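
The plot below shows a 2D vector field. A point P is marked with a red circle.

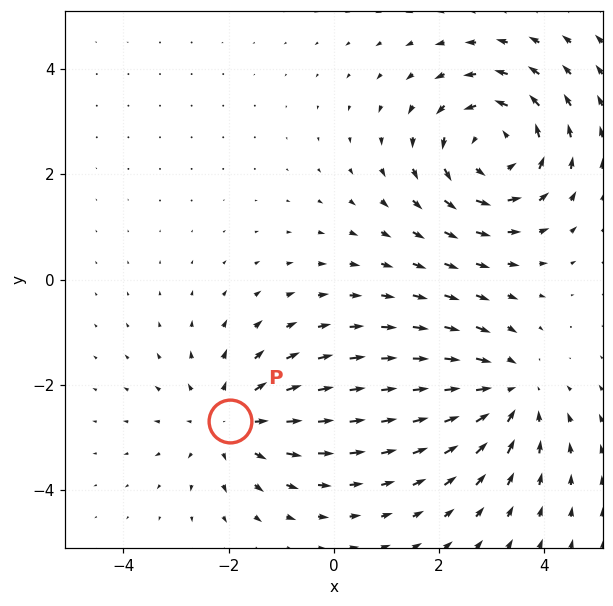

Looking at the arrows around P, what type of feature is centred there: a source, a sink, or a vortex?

At P (-2.0, -2.7) the arrows spread outward. Divergence about +3, curl ≈0 — positive divergence with near-zero curl is a source.

source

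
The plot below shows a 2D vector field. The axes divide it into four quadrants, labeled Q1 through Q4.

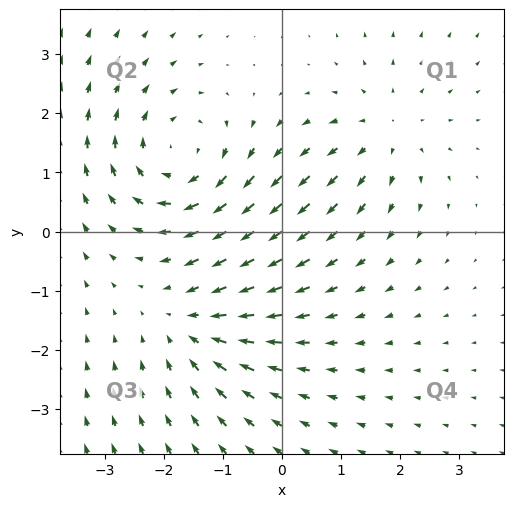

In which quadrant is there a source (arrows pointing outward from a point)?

Q1

The source sits at approximately (1.8, 1.7), which lies in quadrant Q1. The divergence there is about +3, positive as expected for a source.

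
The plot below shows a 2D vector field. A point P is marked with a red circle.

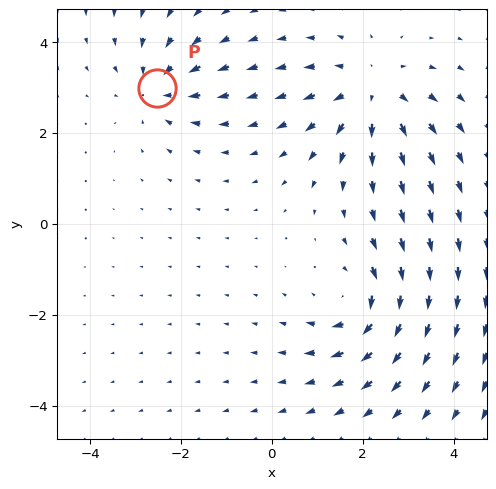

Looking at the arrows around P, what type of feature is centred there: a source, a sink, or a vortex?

sink

At P (-2.5, 3.0) the arrows converge inward. Divergence about -4, curl ≈0 — negative divergence with near-zero curl is a sink.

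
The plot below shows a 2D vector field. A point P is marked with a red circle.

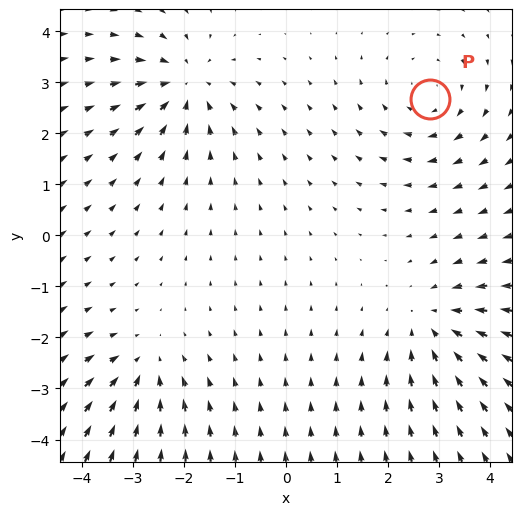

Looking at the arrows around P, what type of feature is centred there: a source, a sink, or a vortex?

At P (2.8, 2.7) the arrows circulate clockwise. Divergence ≈0, curl about -3 — near-zero divergence with nonzero curl is a vortex.

vortex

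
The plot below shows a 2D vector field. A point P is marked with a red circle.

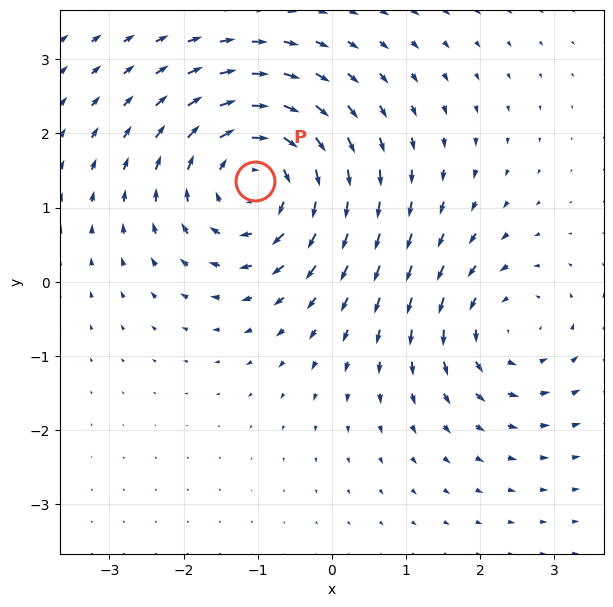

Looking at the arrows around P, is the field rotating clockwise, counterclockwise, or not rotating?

clockwise

Near P at (-1.0, 1.4) the arrows circulate clockwise. The curl (z-component) there is about -5; negative curl means clockwise rotation.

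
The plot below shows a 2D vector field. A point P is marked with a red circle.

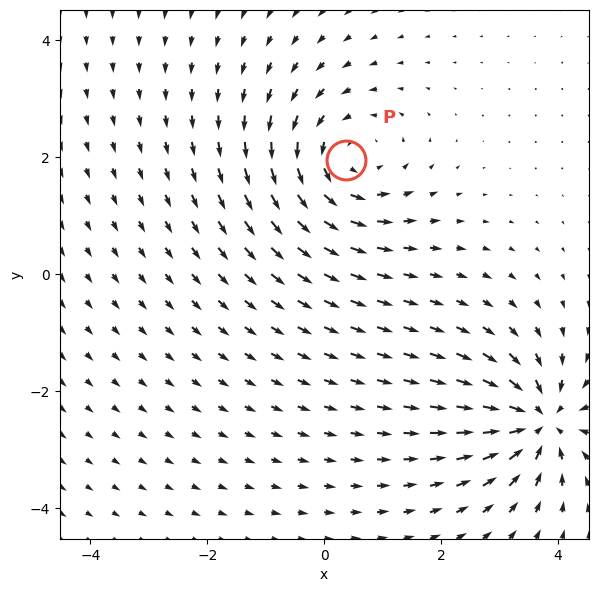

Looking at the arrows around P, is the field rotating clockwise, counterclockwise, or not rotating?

Near P at (0.4, 2.0) the arrows circulate counterclockwise. The curl (z-component) there is about +3; positive curl means counterclockwise rotation.

counterclockwise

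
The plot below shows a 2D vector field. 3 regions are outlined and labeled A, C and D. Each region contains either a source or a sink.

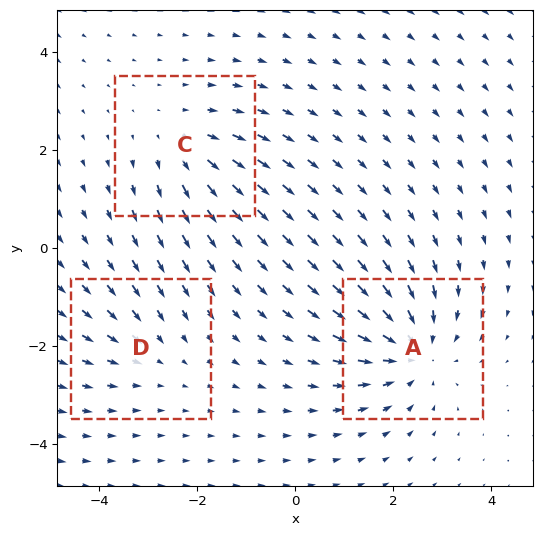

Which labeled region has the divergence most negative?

A

Divergence at each region's feature centre — A: about -4, C: about +3, D: about -2. Region A is most negative.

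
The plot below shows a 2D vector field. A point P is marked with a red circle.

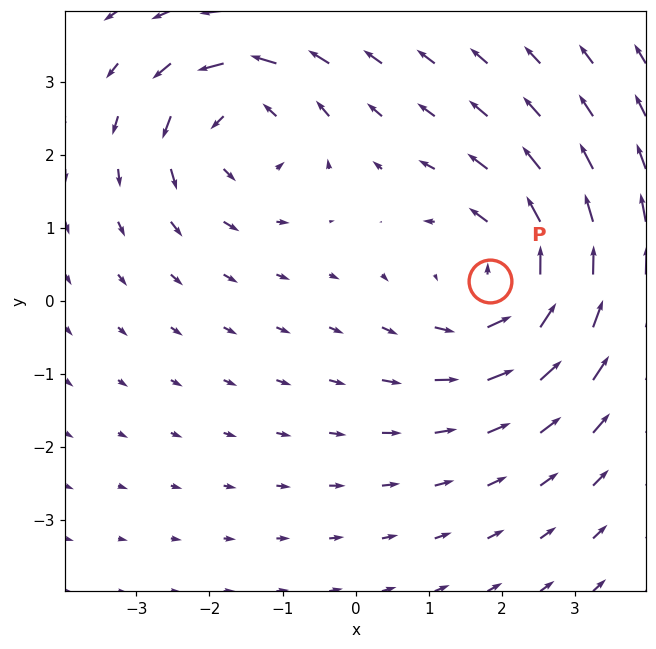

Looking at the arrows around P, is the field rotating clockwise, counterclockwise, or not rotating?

Near P at (1.8, 0.3) the arrows circulate counterclockwise. The curl (z-component) there is about +3; positive curl means counterclockwise rotation.

counterclockwise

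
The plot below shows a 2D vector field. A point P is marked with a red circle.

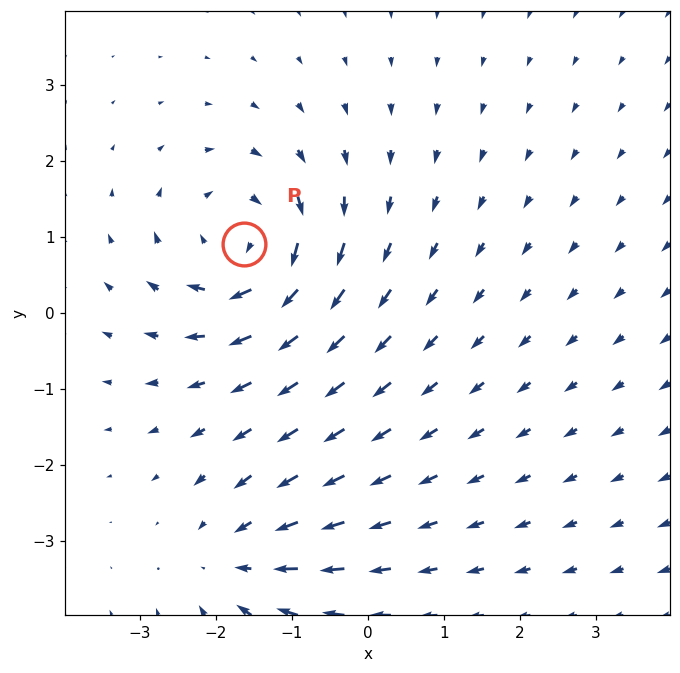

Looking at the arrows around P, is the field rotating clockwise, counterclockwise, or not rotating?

clockwise

Near P at (-1.6, 0.9) the arrows circulate clockwise. The curl (z-component) there is about -4; negative curl means clockwise rotation.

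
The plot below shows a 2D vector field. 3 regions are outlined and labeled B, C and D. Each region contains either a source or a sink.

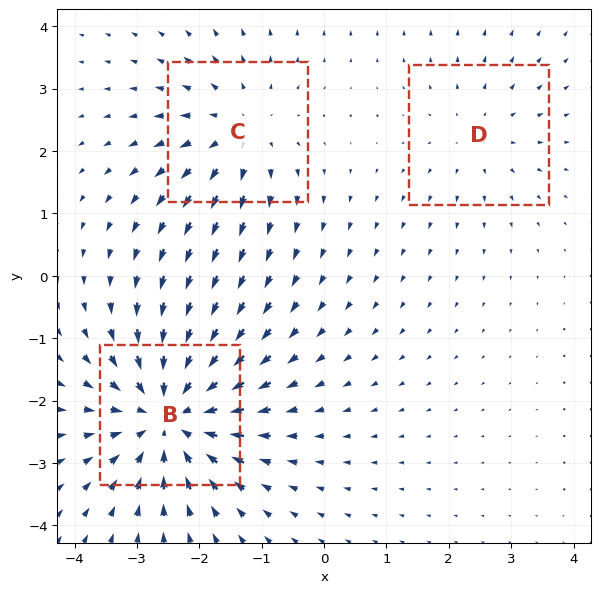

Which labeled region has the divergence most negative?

Divergence at each region's feature centre — B: about -5, C: about +3, D: about +2. Region B is most negative.

B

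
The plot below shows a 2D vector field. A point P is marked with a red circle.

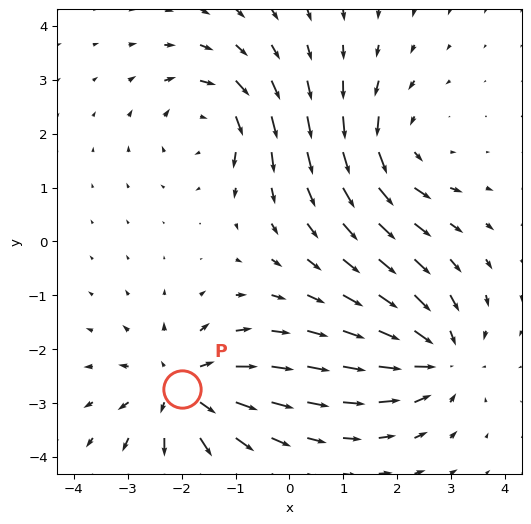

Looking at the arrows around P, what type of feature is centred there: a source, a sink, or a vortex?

source

At P (-2.0, -2.7) the arrows spread outward. Divergence about +5, curl ≈0 — positive divergence with near-zero curl is a source.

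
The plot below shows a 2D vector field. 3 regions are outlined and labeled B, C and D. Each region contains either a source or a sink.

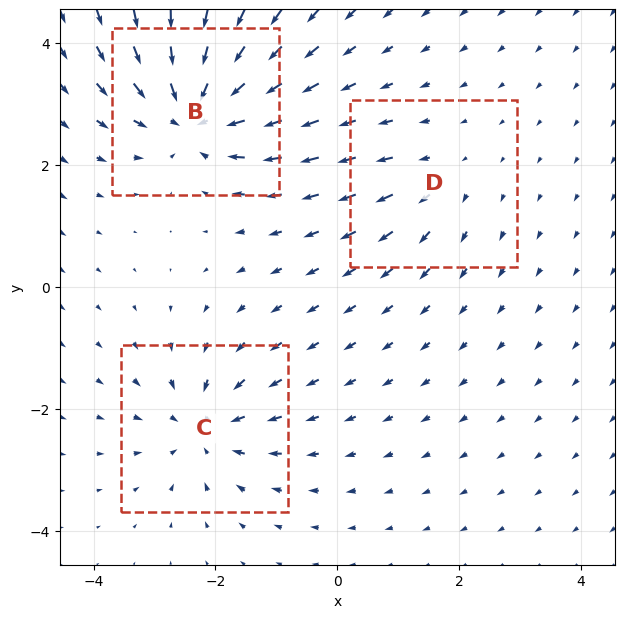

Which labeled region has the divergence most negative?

B

Divergence at each region's feature centre — B: about -6, C: about -4, D: about +2. Region B is most negative.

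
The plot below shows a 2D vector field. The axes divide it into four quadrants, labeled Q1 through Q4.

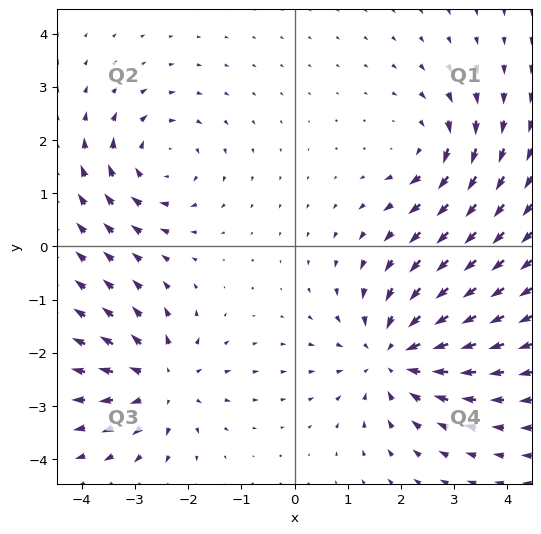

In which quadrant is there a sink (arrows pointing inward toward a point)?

The sink sits at approximately (1.9, -2.0), which lies in quadrant Q4. The divergence there is about -4, negative as expected for a sink.

Q4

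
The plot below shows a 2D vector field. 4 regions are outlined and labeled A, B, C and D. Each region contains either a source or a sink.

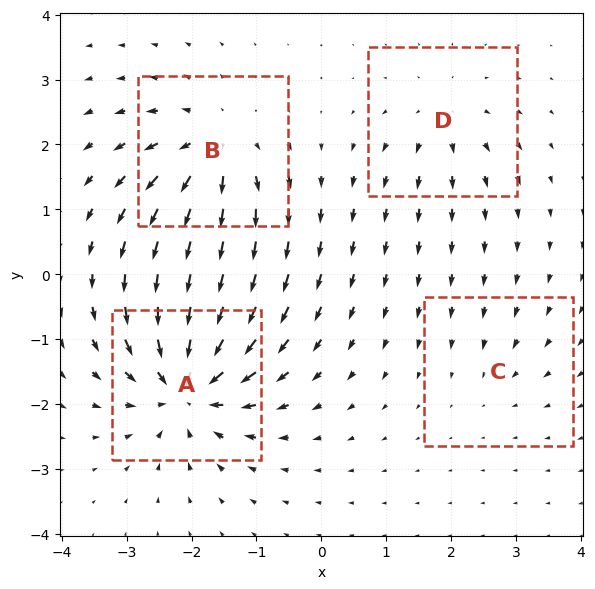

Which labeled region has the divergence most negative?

Divergence at each region's feature centre — A: about -9, B: about +7, C: about -2, D: about +4. Region A is most negative.

A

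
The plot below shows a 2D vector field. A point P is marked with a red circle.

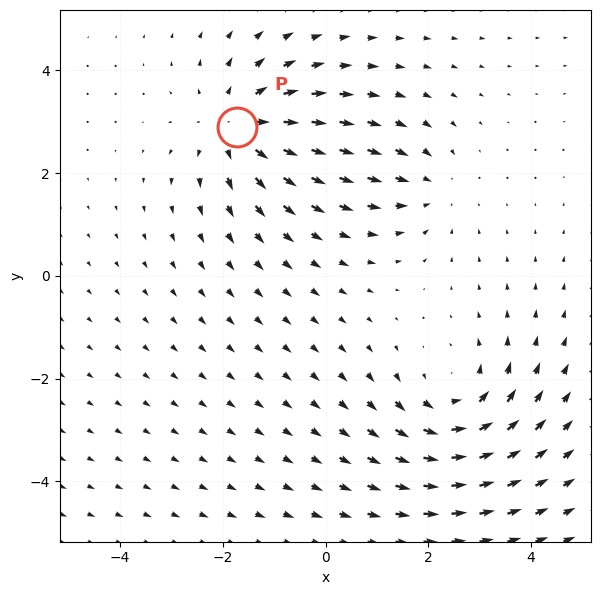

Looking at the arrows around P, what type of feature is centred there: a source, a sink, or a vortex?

At P (-1.7, 2.9) the arrows spread outward. Divergence about +4, curl ≈0 — positive divergence with near-zero curl is a source.

source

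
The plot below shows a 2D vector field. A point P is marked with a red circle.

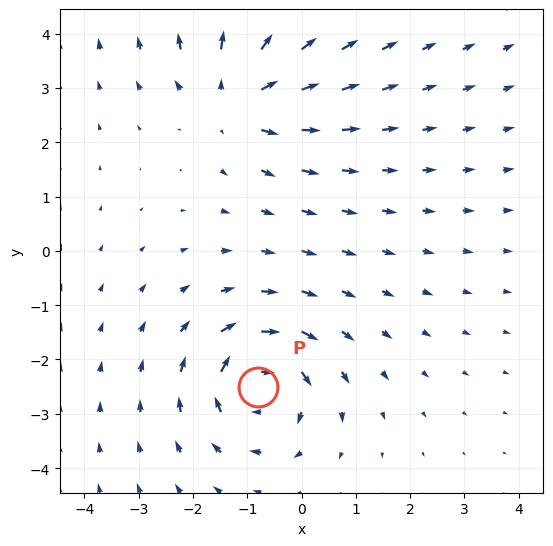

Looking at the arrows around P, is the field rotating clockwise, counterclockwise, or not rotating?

Near P at (-0.8, -2.5) the arrows circulate clockwise. The curl (z-component) there is about -5; negative curl means clockwise rotation.

clockwise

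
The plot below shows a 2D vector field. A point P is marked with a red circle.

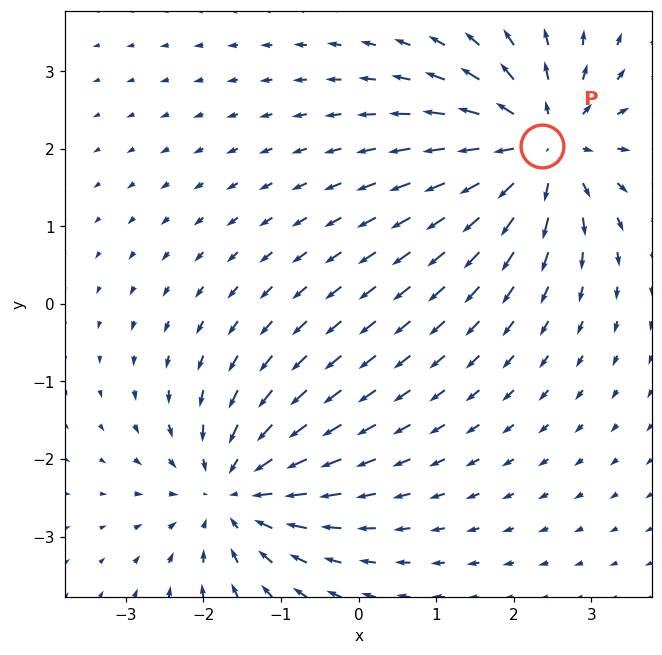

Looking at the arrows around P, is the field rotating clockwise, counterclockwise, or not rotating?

not rotating

Near P at (2.4, 2.0) the arrows show no circulation. The curl there is ≈0.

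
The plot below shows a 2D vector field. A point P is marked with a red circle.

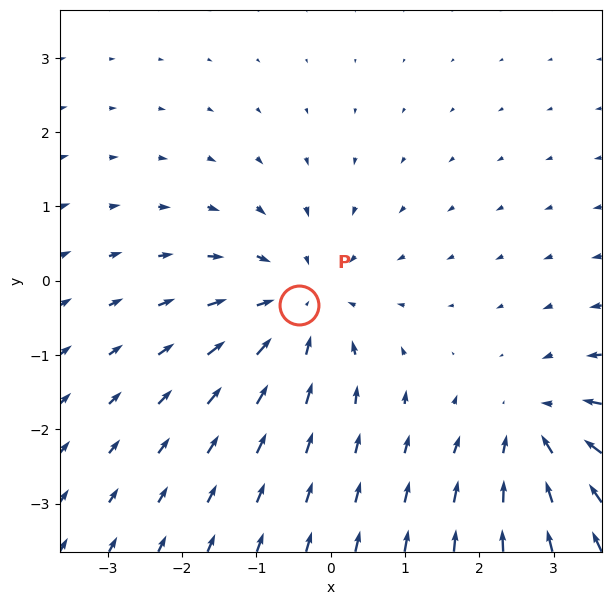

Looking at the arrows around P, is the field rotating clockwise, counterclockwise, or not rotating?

Near P at (-0.4, -0.3) the arrows show no circulation. The curl there is ≈0.

not rotating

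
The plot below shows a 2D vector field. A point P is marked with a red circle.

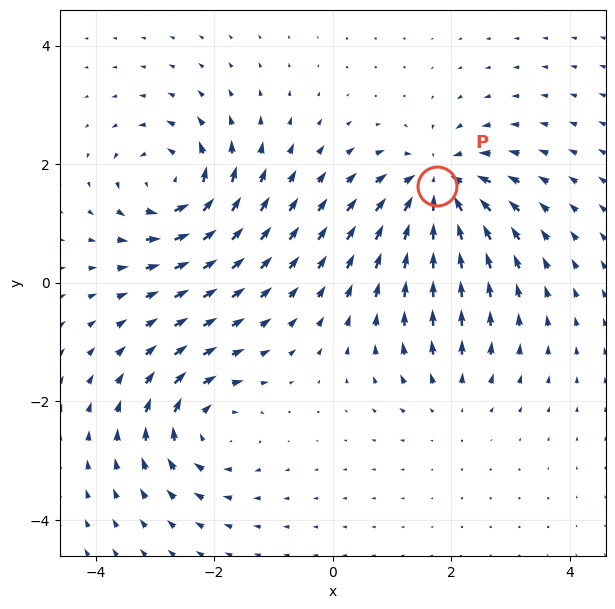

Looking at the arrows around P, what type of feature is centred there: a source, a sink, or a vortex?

At P (1.8, 1.6) the arrows converge inward. Divergence about -7, curl ≈0 — negative divergence with near-zero curl is a sink.

sink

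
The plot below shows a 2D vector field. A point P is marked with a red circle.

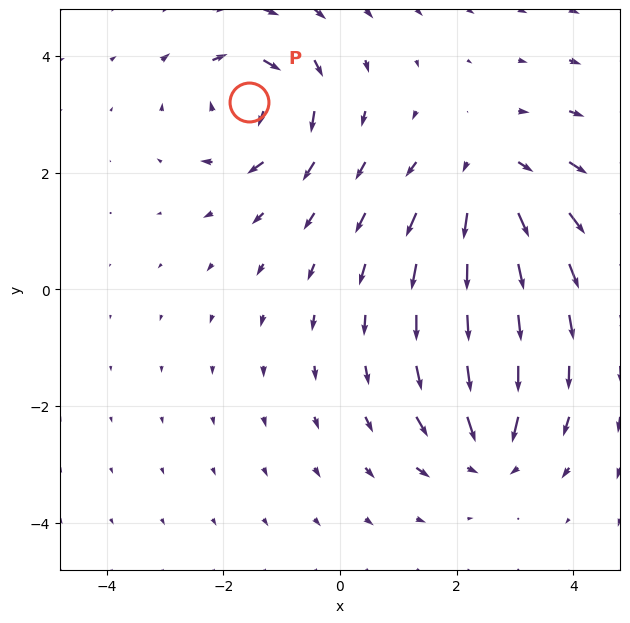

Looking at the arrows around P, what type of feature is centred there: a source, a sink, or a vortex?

vortex

At P (-1.6, 3.2) the arrows circulate clockwise. Divergence ≈0, curl about -6 — near-zero divergence with nonzero curl is a vortex.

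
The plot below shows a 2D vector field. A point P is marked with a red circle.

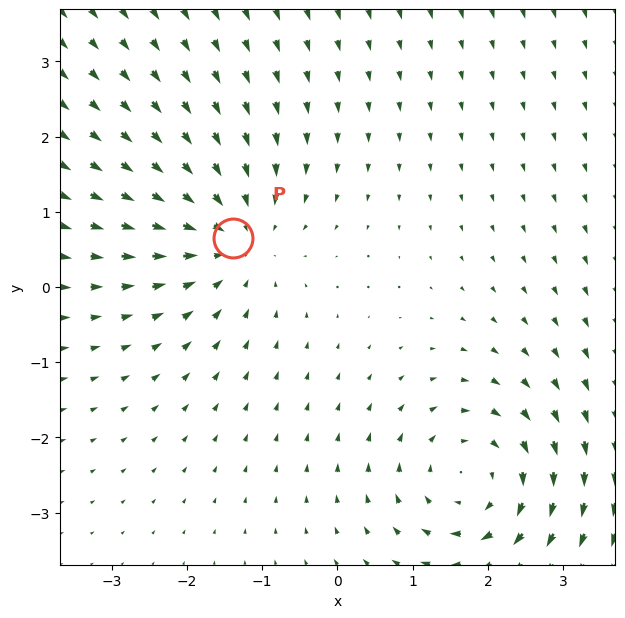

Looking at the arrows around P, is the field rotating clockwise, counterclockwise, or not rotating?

Near P at (-1.4, 0.7) the arrows show no circulation. The curl there is ≈0.

not rotating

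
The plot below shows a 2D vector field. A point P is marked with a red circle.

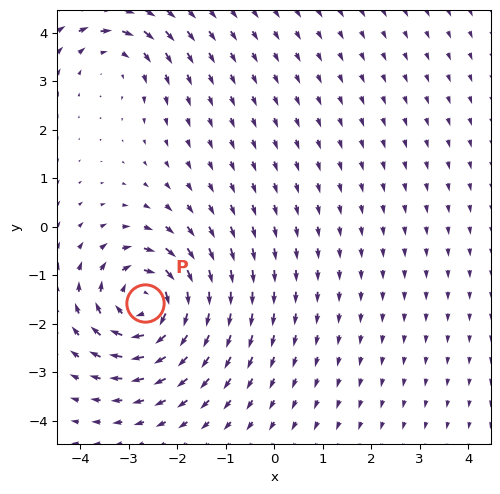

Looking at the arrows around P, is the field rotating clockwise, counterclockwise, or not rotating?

clockwise

Near P at (-2.7, -1.6) the arrows circulate clockwise. The curl (z-component) there is about -5; negative curl means clockwise rotation.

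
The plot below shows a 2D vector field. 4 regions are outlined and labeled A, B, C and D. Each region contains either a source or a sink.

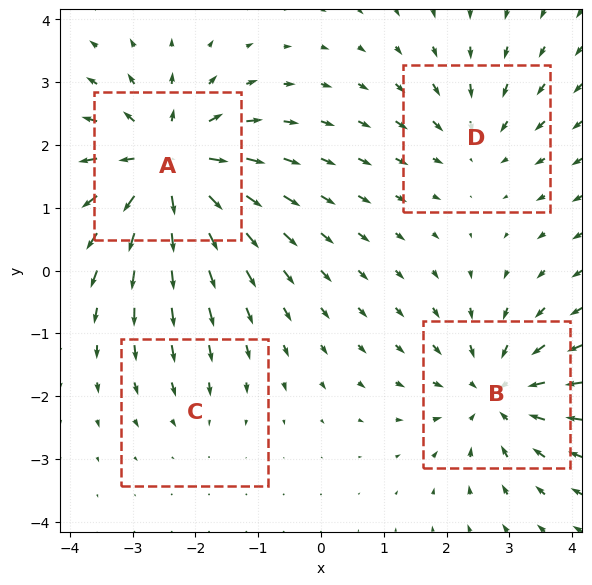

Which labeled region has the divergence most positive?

Divergence at each region's feature centre — A: about +7, B: about -5, C: about -2, D: about -3. Region A is most positive.

A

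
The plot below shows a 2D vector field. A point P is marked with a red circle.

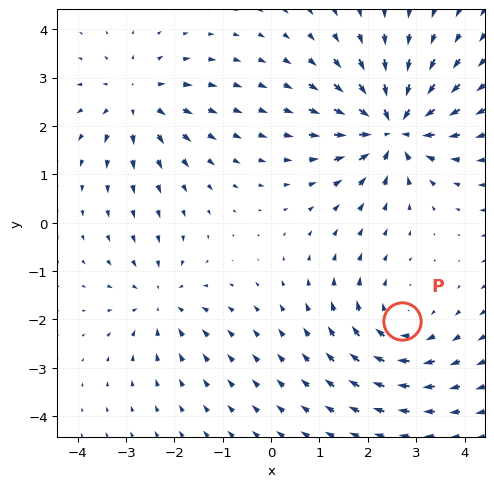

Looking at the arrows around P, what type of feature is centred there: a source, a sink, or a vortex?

At P (2.7, -2.0) the arrows circulate clockwise. Divergence ≈0, curl about -3 — near-zero divergence with nonzero curl is a vortex.

vortex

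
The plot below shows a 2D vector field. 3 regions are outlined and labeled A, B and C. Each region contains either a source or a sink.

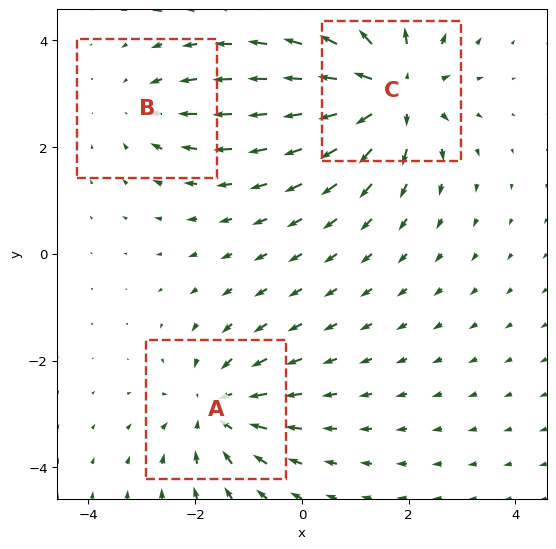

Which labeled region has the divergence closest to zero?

Divergence at each region's feature centre — A: about -3, B: about -2, C: about +5. Region B is closest to zero.

B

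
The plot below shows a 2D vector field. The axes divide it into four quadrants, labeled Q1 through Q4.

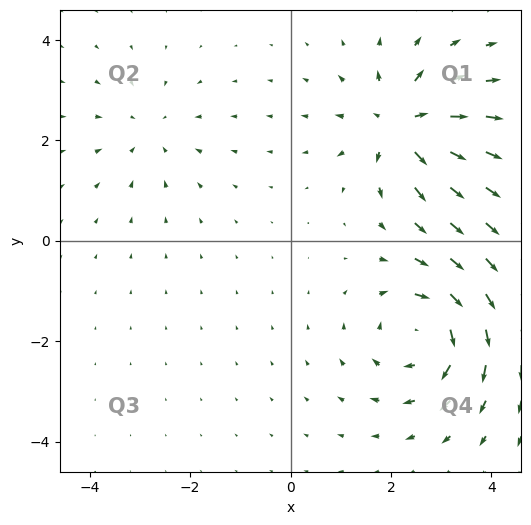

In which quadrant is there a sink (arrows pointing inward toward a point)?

Q2

The sink sits at approximately (-2.8, 2.2), which lies in quadrant Q2. The divergence there is about -2, negative as expected for a sink.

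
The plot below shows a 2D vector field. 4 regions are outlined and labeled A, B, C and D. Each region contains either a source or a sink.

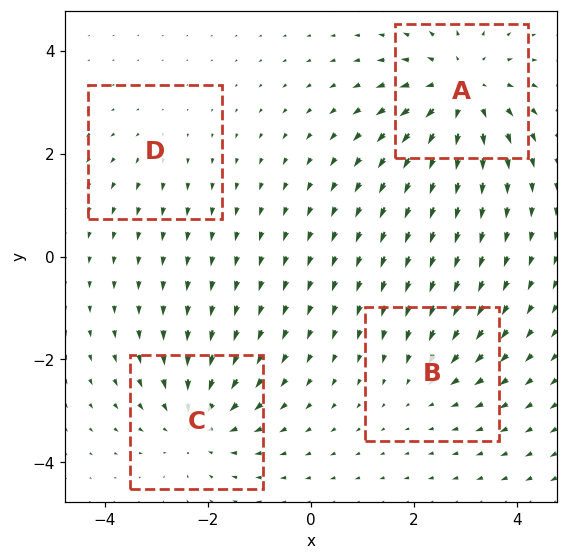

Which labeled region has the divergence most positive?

Divergence at each region's feature centre — A: about +6, B: about -3, C: about -4, D: about +2. Region A is most positive.

A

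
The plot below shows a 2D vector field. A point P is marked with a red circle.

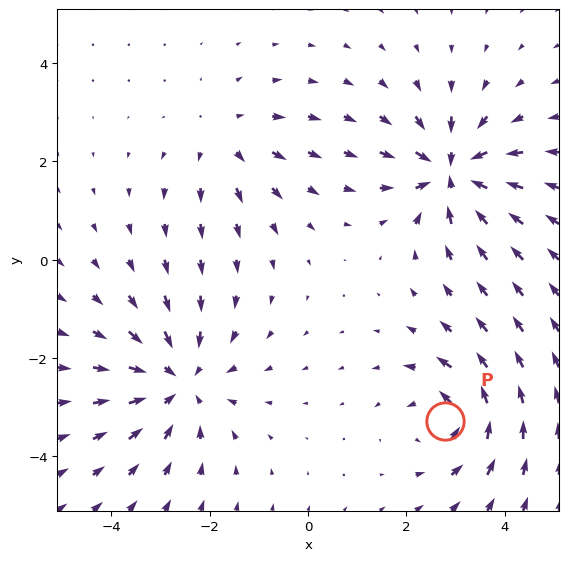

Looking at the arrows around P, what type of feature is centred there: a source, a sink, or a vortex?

At P (2.8, -3.3) the arrows circulate counterclockwise. Divergence ≈0, curl about +5 — near-zero divergence with nonzero curl is a vortex.

vortex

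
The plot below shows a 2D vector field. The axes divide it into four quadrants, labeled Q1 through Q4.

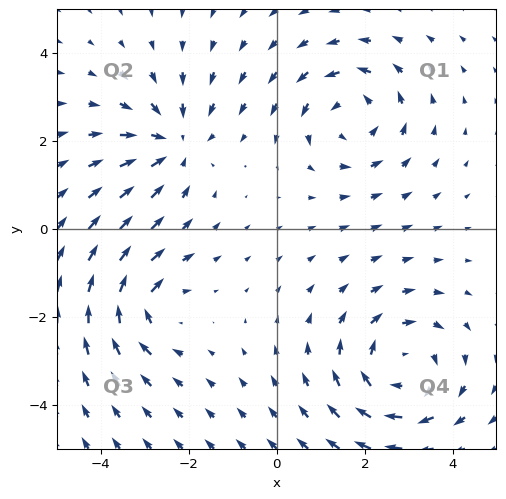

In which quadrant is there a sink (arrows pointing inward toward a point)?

The sink sits at approximately (-2.3, 1.9), which lies in quadrant Q2. The divergence there is about -3, negative as expected for a sink.

Q2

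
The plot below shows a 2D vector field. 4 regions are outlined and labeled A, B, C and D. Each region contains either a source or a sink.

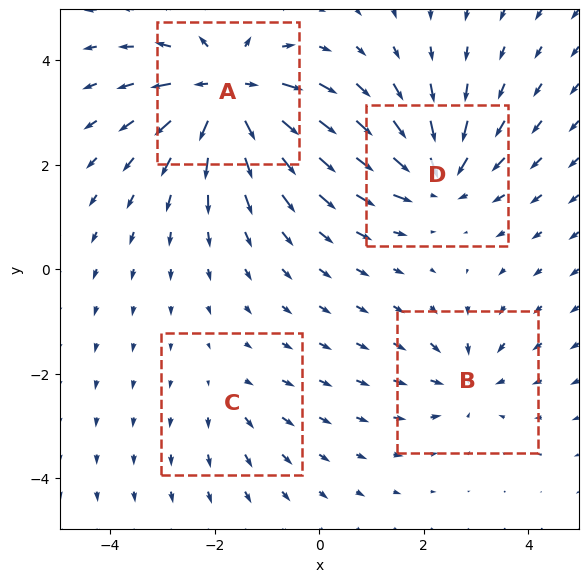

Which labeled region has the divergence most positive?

Divergence at each region's feature centre — A: about +8, B: about -4, C: about +2, D: about -6. Region A is most positive.

A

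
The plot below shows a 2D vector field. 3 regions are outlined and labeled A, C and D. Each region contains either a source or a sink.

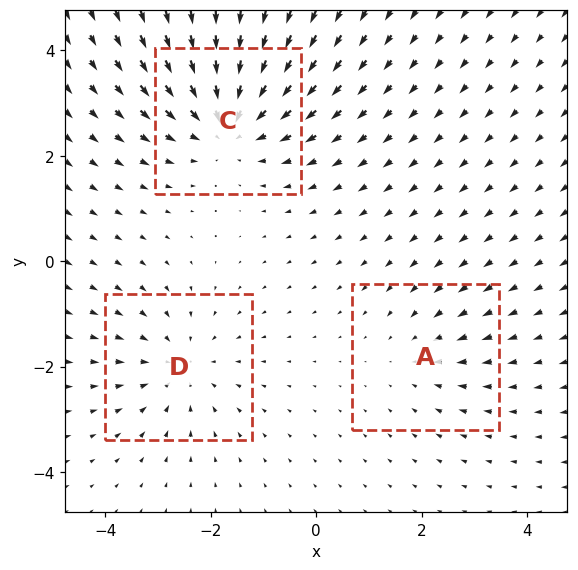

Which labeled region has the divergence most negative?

C

Divergence at each region's feature centre — A: about -2, C: about -4, D: about -3. Region C is most negative.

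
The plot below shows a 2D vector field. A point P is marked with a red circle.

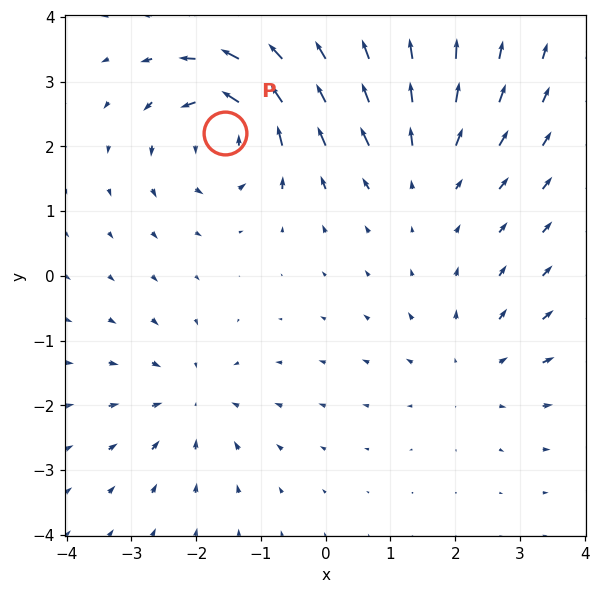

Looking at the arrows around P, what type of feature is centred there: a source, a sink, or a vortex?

vortex

At P (-1.6, 2.2) the arrows circulate counterclockwise. Divergence ≈0, curl about +7 — near-zero divergence with nonzero curl is a vortex.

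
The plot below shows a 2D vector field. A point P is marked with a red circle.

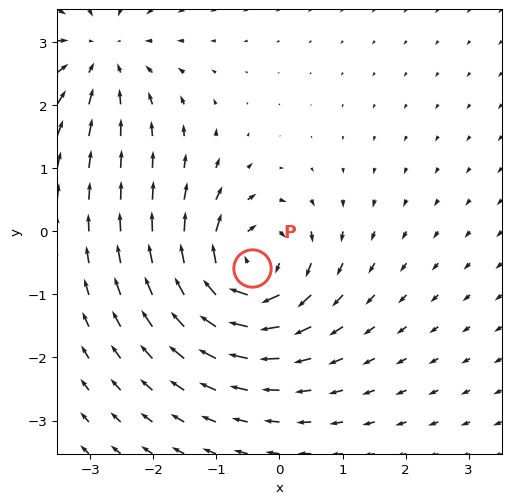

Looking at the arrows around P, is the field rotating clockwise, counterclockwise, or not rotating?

Near P at (-0.4, -0.6) the arrows circulate clockwise. The curl (z-component) there is about -6; negative curl means clockwise rotation.

clockwise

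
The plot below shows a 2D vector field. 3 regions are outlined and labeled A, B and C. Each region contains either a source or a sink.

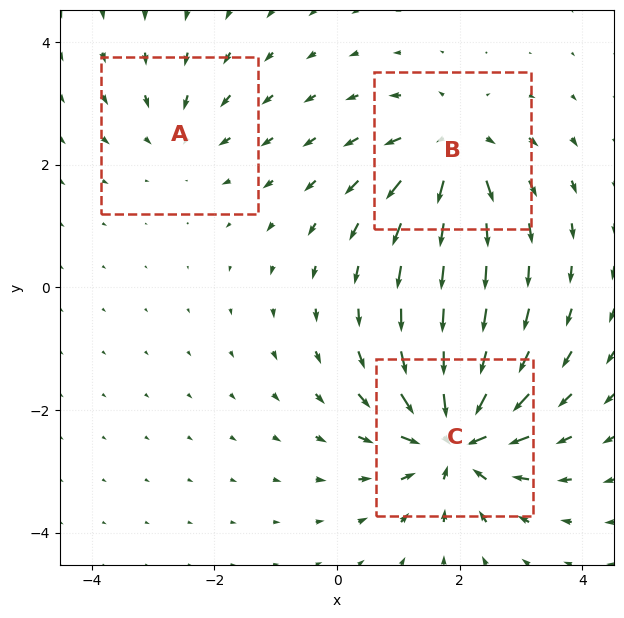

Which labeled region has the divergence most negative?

C

Divergence at each region's feature centre — A: about -2, B: about +4, C: about -6. Region C is most negative.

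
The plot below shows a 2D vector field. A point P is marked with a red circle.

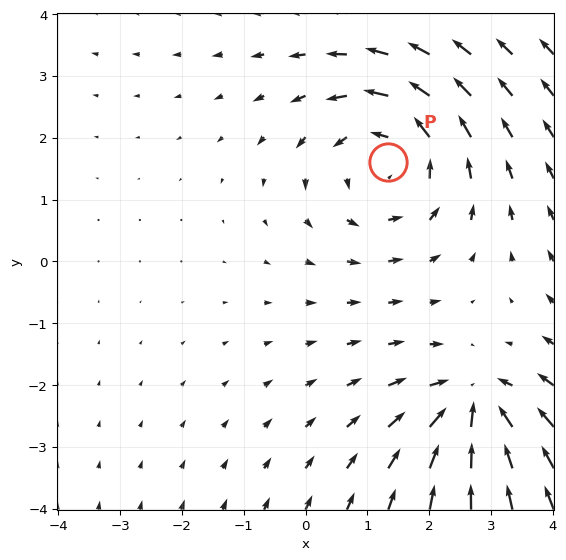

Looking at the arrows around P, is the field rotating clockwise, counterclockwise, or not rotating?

counterclockwise

Near P at (1.3, 1.6) the arrows circulate counterclockwise. The curl (z-component) there is about +3; positive curl means counterclockwise rotation.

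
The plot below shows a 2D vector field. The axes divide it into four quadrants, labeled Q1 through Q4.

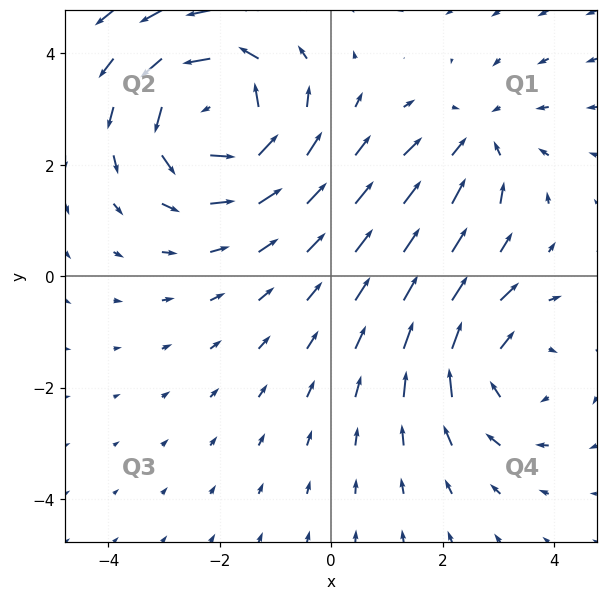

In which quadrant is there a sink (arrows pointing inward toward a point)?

The sink sits at approximately (2.6, 2.5), which lies in quadrant Q1. The divergence there is about -3, negative as expected for a sink.

Q1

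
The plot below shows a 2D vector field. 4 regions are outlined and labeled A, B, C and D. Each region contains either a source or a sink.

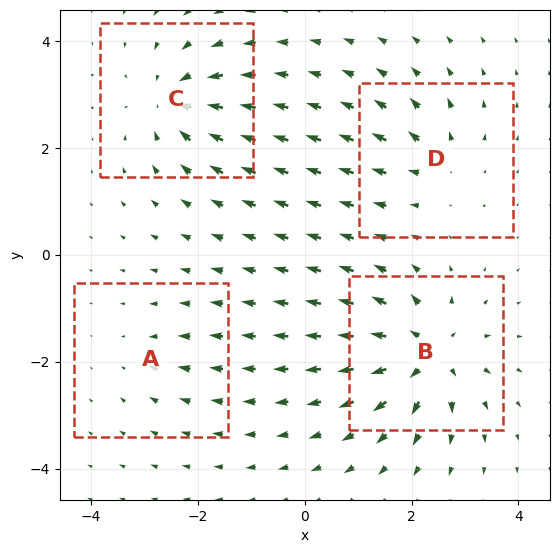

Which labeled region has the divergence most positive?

Divergence at each region's feature centre — A: about -3, B: about +8, C: about -6, D: about +4. Region B is most positive.

B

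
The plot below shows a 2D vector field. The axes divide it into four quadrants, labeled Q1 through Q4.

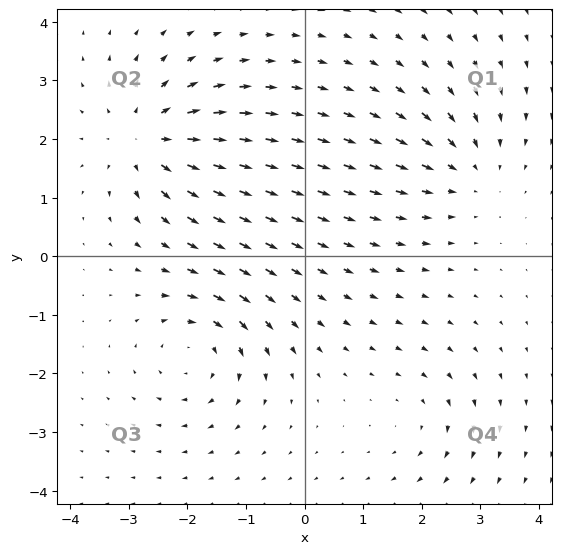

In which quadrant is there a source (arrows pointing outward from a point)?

The source sits at approximately (-2.7, 2.0), which lies in quadrant Q2. The divergence there is about +5, positive as expected for a source.

Q2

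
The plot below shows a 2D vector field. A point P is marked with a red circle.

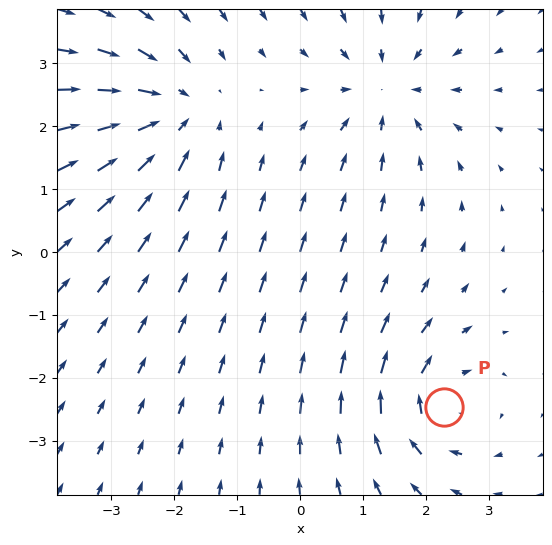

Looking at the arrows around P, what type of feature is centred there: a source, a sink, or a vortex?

At P (2.3, -2.5) the arrows circulate clockwise. Divergence ≈0, curl about -5 — near-zero divergence with nonzero curl is a vortex.

vortex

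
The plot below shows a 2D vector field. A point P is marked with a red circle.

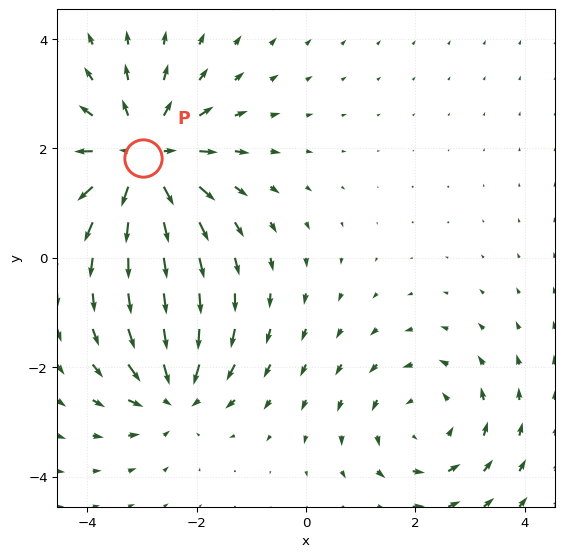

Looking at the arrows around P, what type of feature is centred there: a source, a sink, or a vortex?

source

At P (-3.0, 1.8) the arrows spread outward. Divergence about +5, curl ≈0 — positive divergence with near-zero curl is a source.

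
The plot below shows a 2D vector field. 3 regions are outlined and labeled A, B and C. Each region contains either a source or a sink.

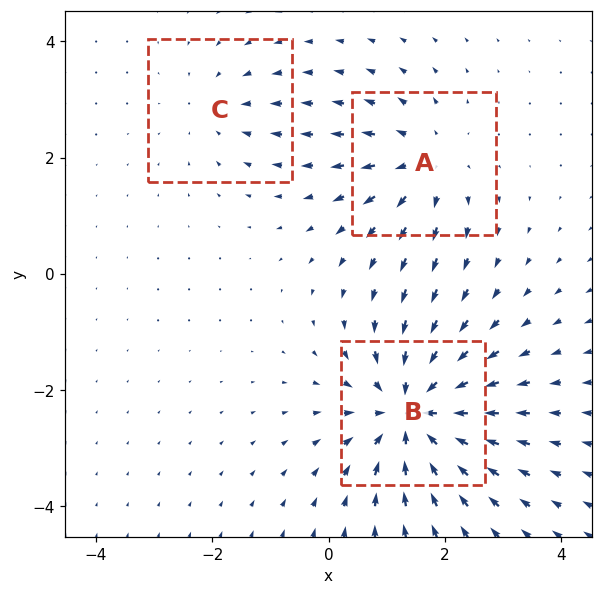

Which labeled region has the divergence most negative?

B

Divergence at each region's feature centre — A: about +3, B: about -5, C: about -2. Region B is most negative.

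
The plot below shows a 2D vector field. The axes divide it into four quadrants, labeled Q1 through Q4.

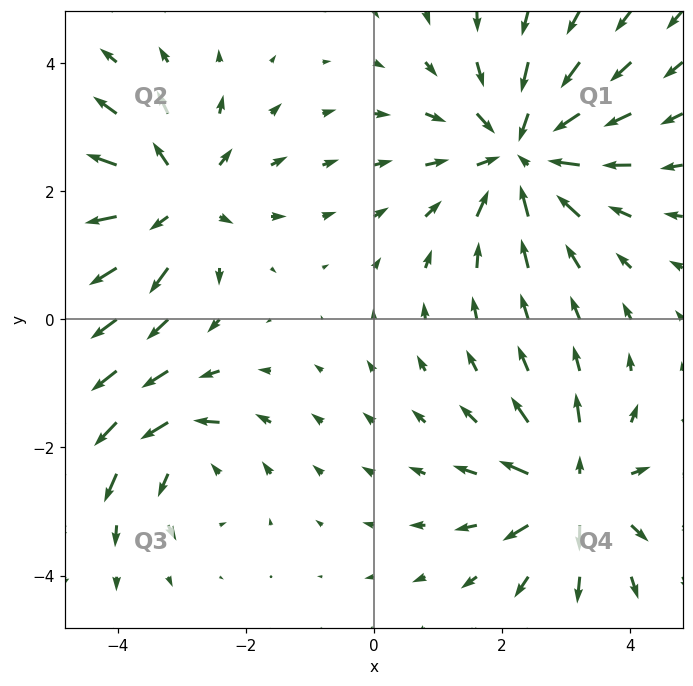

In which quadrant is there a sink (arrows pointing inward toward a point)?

The sink sits at approximately (2.3, 2.6), which lies in quadrant Q1. The divergence there is about -4, negative as expected for a sink.

Q1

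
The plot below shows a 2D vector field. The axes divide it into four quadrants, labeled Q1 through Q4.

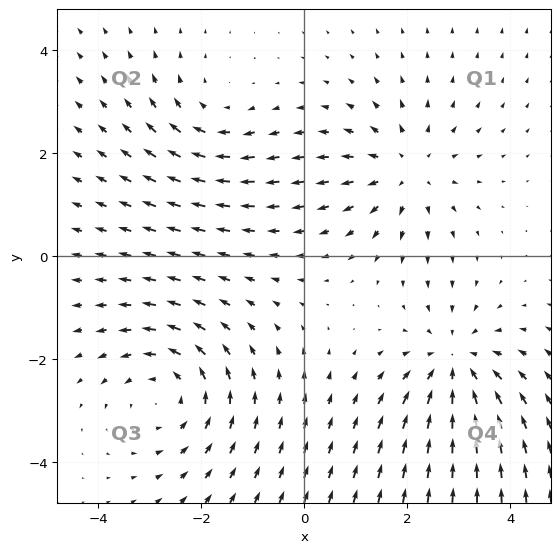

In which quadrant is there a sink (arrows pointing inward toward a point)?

The sink sits at approximately (2.9, -2.1), which lies in quadrant Q4. The divergence there is about -4, negative as expected for a sink.

Q4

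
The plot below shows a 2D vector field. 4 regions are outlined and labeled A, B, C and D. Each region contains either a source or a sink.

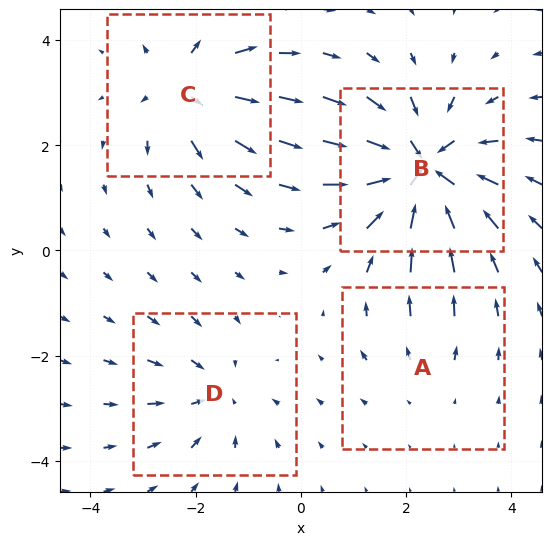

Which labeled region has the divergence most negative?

B

Divergence at each region's feature centre — A: about +2, B: about -7, C: about +5, D: about -3. Region B is most negative.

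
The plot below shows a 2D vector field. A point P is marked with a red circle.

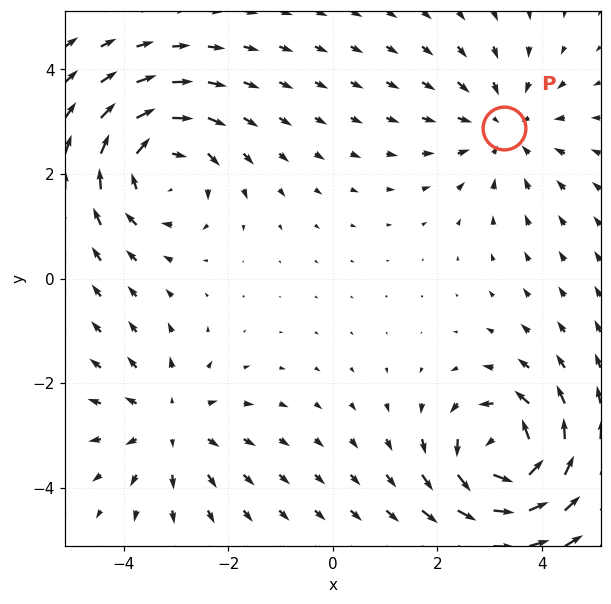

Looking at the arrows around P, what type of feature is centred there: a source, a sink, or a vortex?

sink

At P (3.3, 2.9) the arrows converge inward. Divergence about -3, curl ≈0 — negative divergence with near-zero curl is a sink.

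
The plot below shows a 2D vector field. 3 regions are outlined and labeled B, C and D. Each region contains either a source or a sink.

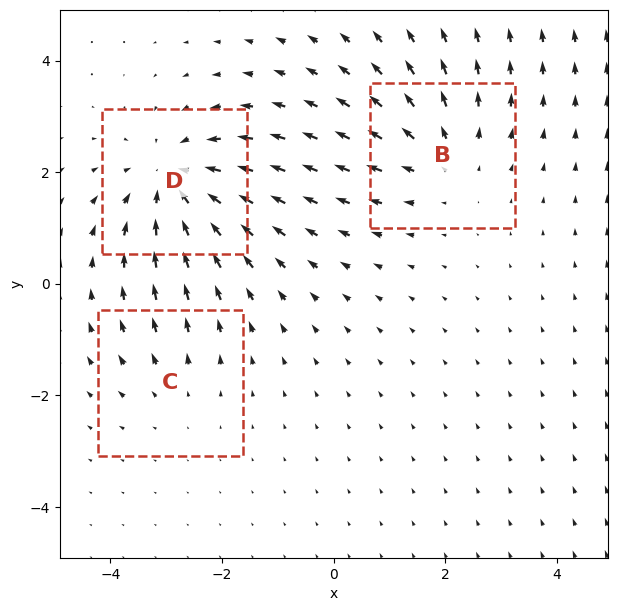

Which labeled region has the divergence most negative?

Divergence at each region's feature centre — B: about +3, C: about +2, D: about -4. Region D is most negative.

D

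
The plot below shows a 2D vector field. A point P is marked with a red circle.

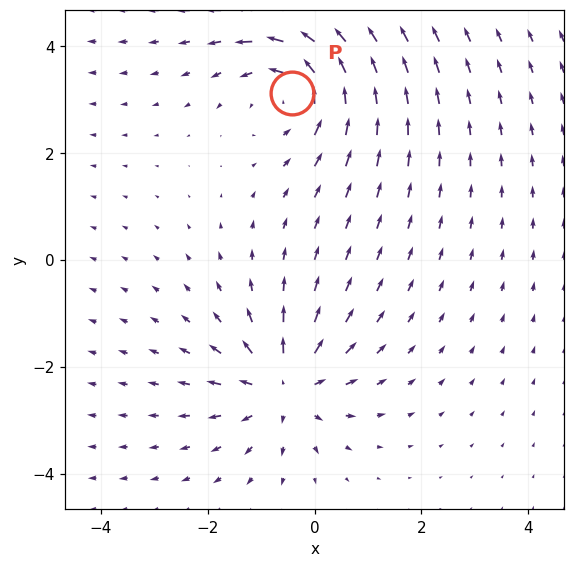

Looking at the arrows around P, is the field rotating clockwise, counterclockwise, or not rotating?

counterclockwise

Near P at (-0.4, 3.1) the arrows circulate counterclockwise. The curl (z-component) there is about +5; positive curl means counterclockwise rotation.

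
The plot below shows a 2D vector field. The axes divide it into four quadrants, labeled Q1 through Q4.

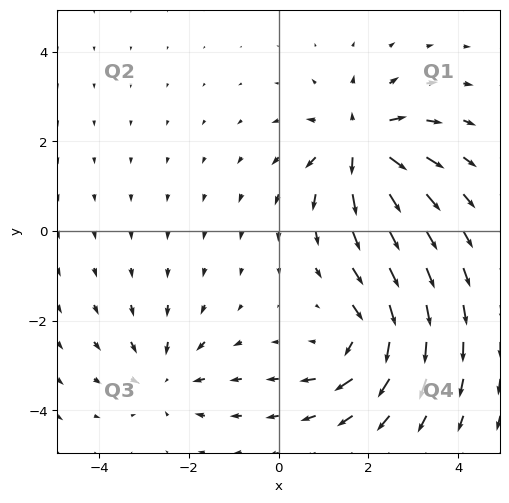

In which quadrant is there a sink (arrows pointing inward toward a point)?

Q3

The sink sits at approximately (-2.5, -3.3), which lies in quadrant Q3. The divergence there is about -3, negative as expected for a sink.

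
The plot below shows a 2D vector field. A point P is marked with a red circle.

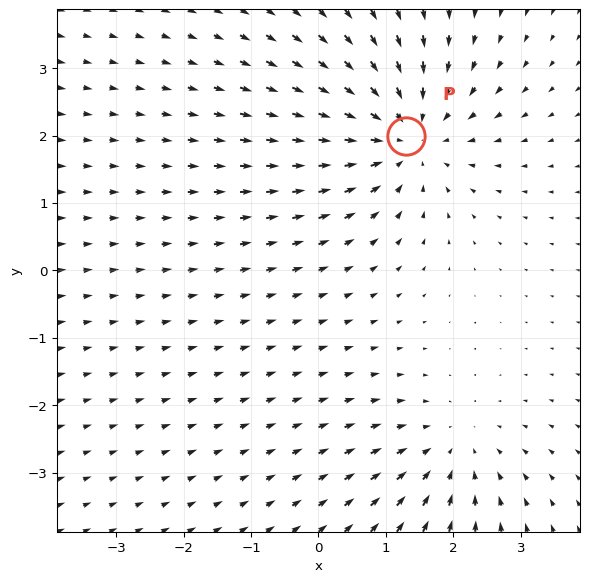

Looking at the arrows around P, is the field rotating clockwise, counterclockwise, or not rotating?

Near P at (1.3, 2.0) the arrows show no circulation. The curl there is ≈0.

not rotating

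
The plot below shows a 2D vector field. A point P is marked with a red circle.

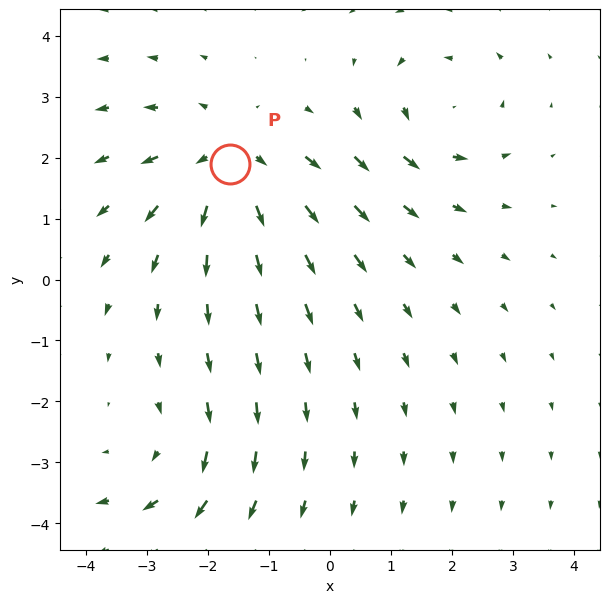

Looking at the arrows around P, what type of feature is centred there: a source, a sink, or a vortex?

At P (-1.6, 1.9) the arrows spread outward. Divergence about +5, curl ≈0 — positive divergence with near-zero curl is a source.

source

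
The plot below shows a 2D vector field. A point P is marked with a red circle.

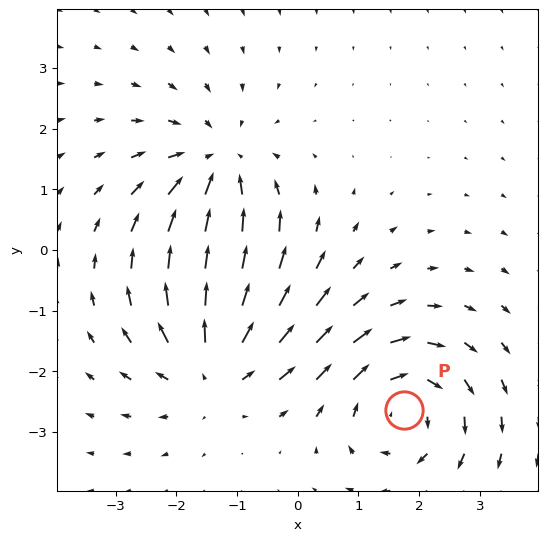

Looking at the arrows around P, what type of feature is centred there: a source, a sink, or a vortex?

At P (1.7, -2.6) the arrows circulate clockwise. Divergence ≈0, curl about -4 — near-zero divergence with nonzero curl is a vortex.

vortex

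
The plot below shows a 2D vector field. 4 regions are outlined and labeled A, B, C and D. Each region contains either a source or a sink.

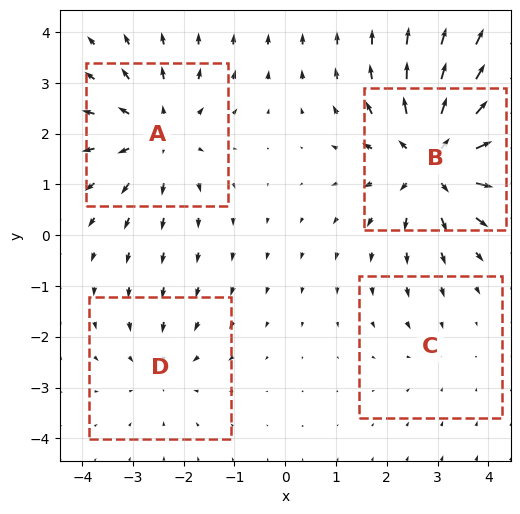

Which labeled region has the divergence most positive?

Divergence at each region's feature centre — A: about +4, B: about +7, C: about -2, D: about -3. Region B is most positive.

B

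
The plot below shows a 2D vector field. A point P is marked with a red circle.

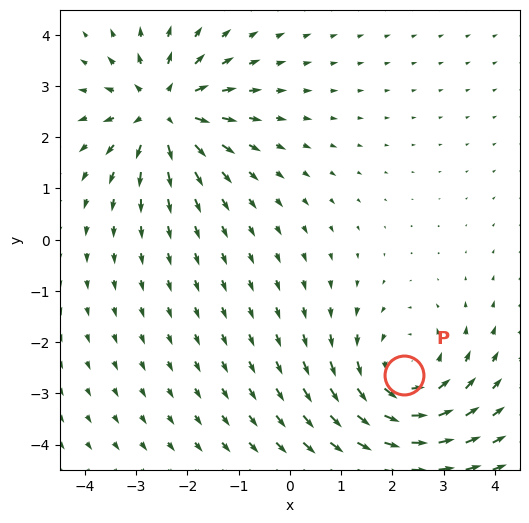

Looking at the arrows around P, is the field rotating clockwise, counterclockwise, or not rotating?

Near P at (2.2, -2.7) the arrows circulate counterclockwise. The curl (z-component) there is about +3; positive curl means counterclockwise rotation.

counterclockwise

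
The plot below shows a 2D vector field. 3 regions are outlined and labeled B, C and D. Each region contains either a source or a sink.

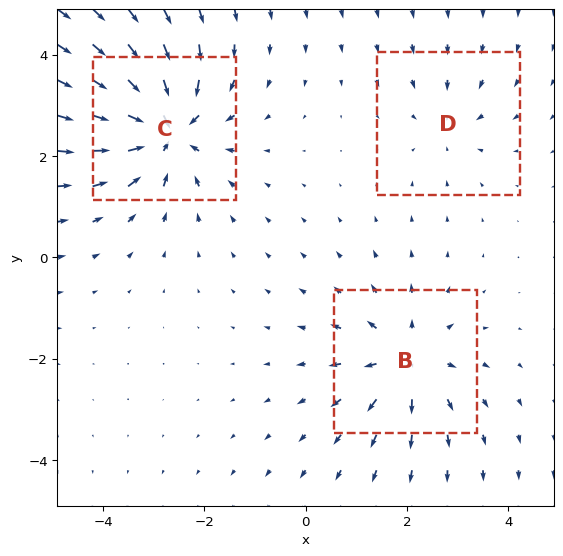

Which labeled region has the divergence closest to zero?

Divergence at each region's feature centre — B: about +4, C: about -5, D: about -2. Region D is closest to zero.

D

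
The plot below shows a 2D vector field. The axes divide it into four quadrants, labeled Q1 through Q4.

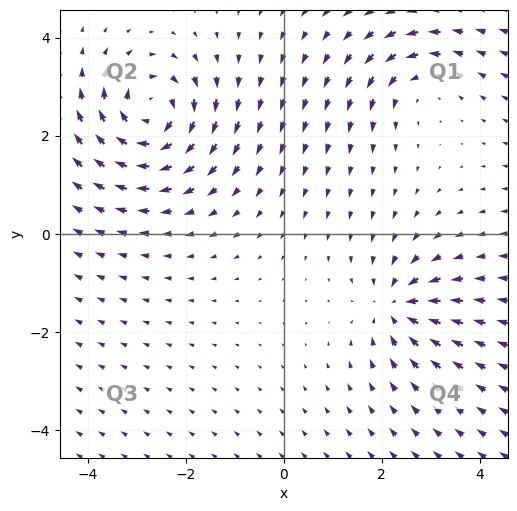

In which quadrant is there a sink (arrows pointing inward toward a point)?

Q4

The sink sits at approximately (2.3, -1.5), which lies in quadrant Q4. The divergence there is about -4, negative as expected for a sink.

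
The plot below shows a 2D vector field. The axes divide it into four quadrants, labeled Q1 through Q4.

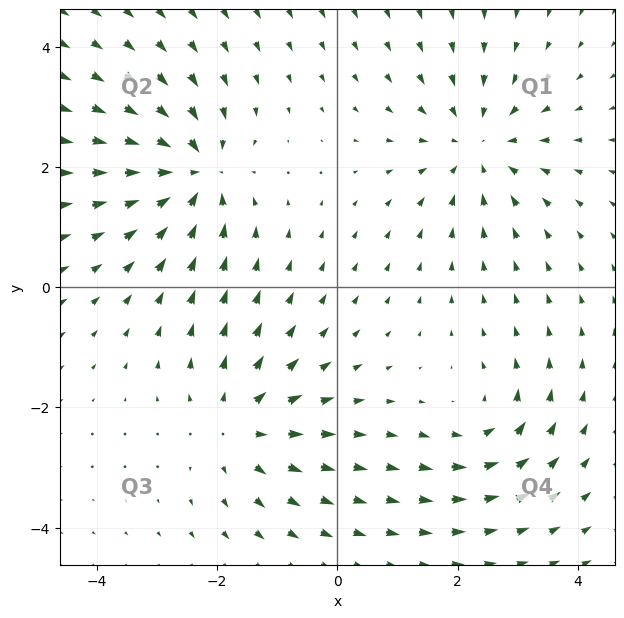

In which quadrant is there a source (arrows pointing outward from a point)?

The source sits at approximately (-1.6, -2.3), which lies in quadrant Q3. The divergence there is about +4, positive as expected for a source.

Q3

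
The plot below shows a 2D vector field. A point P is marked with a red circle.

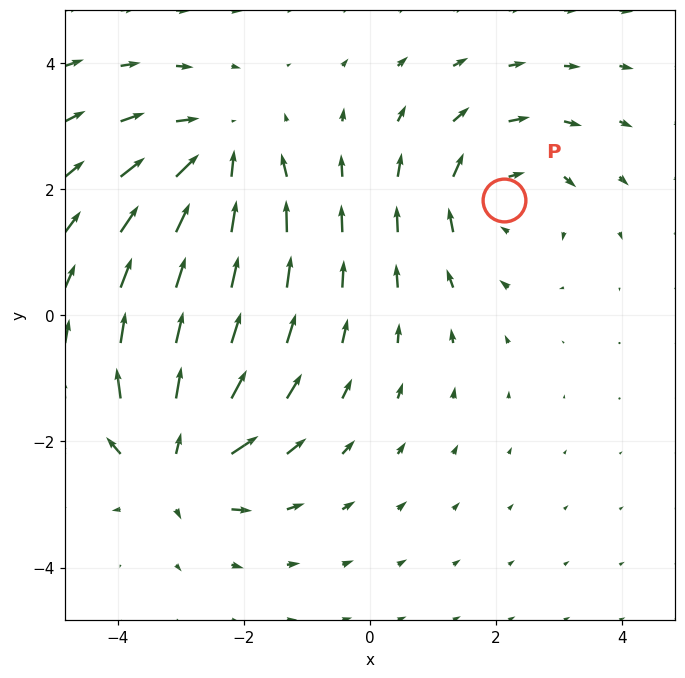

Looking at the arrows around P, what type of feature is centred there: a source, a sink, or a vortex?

vortex

At P (2.1, 1.8) the arrows circulate clockwise. Divergence ≈0, curl about -4 — near-zero divergence with nonzero curl is a vortex.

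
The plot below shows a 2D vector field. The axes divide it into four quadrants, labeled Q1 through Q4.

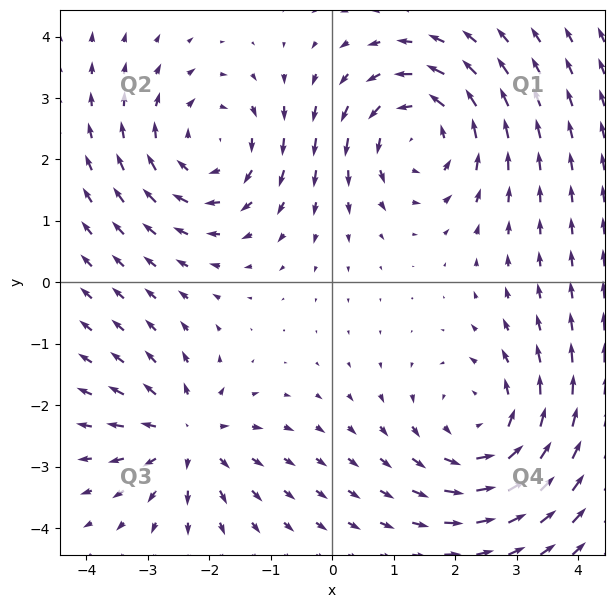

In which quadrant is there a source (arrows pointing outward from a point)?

Q3

The source sits at approximately (-2.4, -2.5), which lies in quadrant Q3. The divergence there is about +4, positive as expected for a source.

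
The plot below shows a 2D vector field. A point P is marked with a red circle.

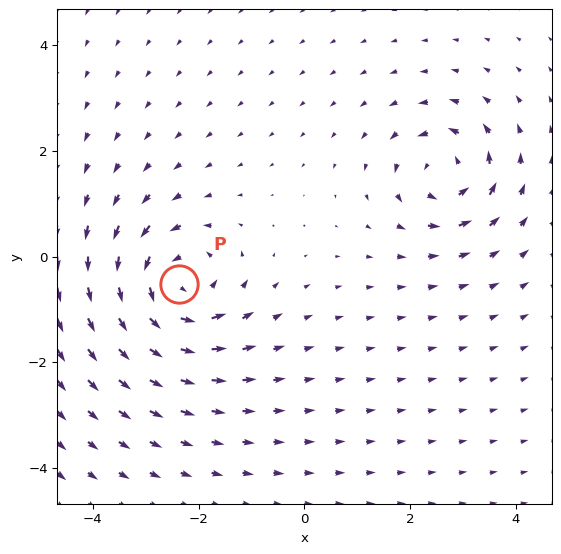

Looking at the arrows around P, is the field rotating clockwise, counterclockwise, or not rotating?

counterclockwise

Near P at (-2.4, -0.5) the arrows circulate counterclockwise. The curl (z-component) there is about +4; positive curl means counterclockwise rotation.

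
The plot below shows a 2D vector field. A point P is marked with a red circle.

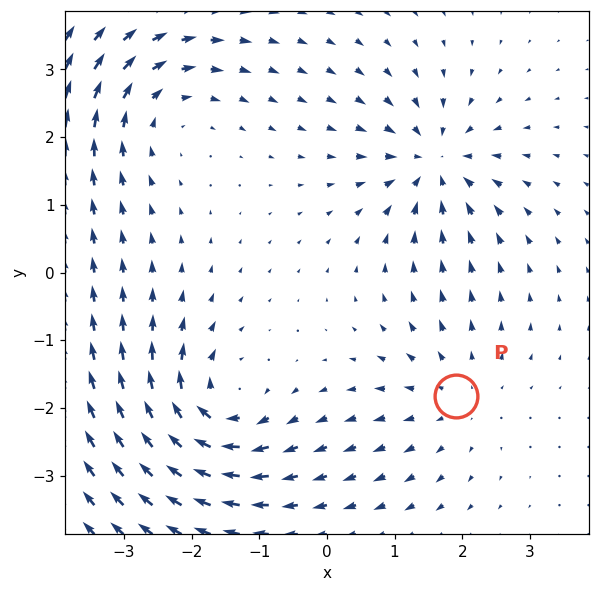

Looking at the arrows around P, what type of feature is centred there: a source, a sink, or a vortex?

source

At P (1.9, -1.8) the arrows spread outward. Divergence about +3, curl ≈0 — positive divergence with near-zero curl is a source.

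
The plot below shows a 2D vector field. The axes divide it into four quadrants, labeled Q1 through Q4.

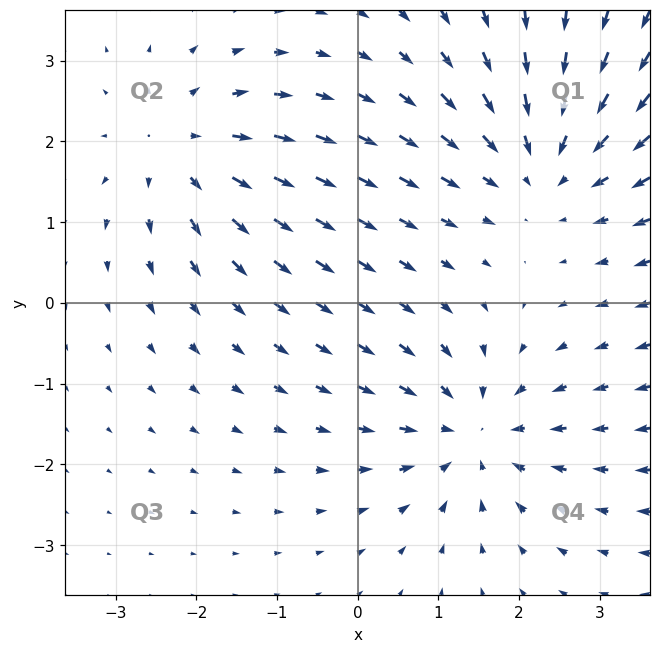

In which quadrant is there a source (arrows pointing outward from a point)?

Q2

The source sits at approximately (-2.2, 1.9), which lies in quadrant Q2. The divergence there is about +4, positive as expected for a source.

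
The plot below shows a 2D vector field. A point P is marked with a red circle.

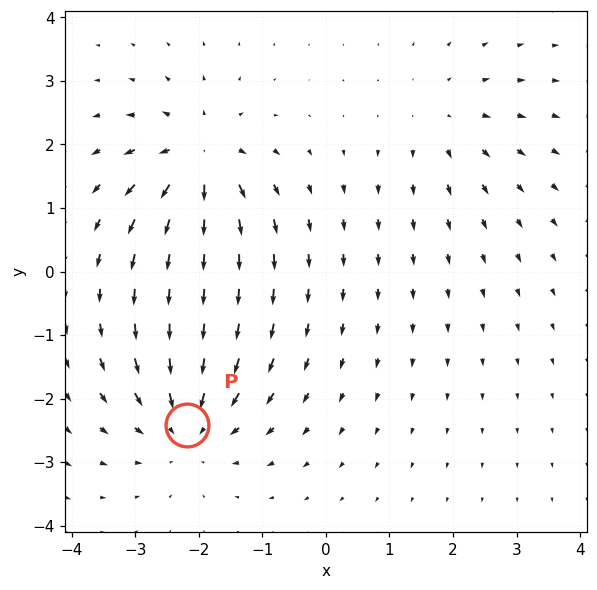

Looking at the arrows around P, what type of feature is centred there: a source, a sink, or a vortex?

sink

At P (-2.2, -2.4) the arrows converge inward. Divergence about -4, curl ≈0 — negative divergence with near-zero curl is a sink.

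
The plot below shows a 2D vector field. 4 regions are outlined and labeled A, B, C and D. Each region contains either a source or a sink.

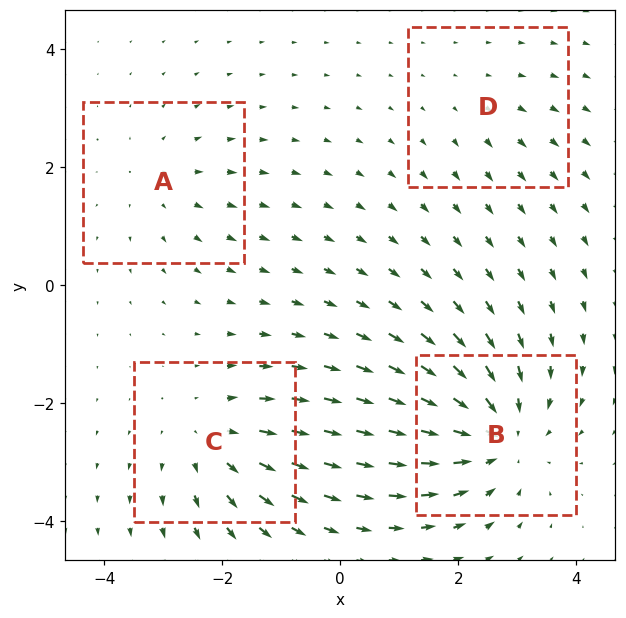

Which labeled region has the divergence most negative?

Divergence at each region's feature centre — A: about +3, B: about -6, C: about +4, D: about +2. Region B is most negative.

B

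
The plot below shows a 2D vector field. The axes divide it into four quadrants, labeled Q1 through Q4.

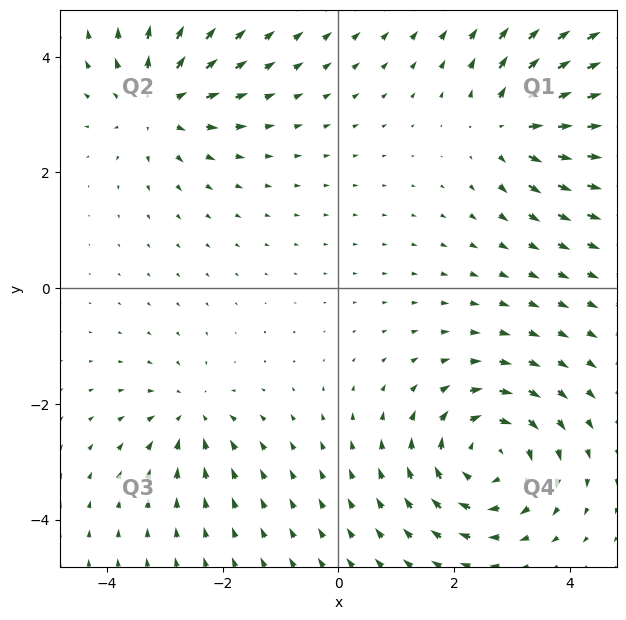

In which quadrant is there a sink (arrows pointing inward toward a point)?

The sink sits at approximately (-2.5, -2.2), which lies in quadrant Q3. The divergence there is about -4, negative as expected for a sink.

Q3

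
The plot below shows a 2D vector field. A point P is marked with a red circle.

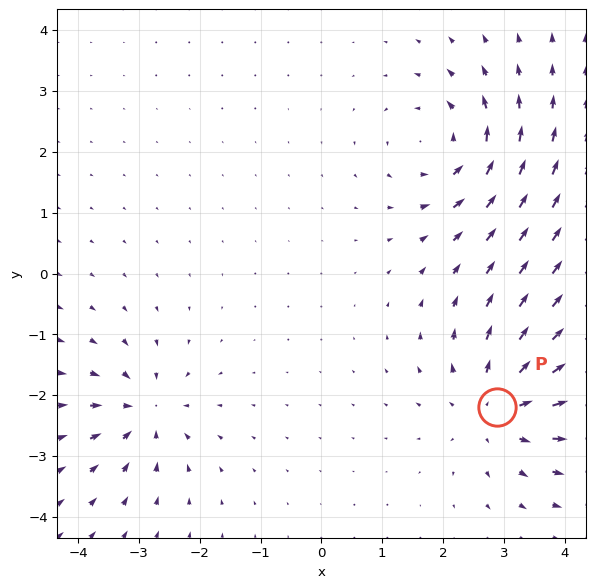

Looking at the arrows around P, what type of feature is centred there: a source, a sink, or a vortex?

At P (2.9, -2.2) the arrows spread outward. Divergence about +4, curl ≈0 — positive divergence with near-zero curl is a source.

source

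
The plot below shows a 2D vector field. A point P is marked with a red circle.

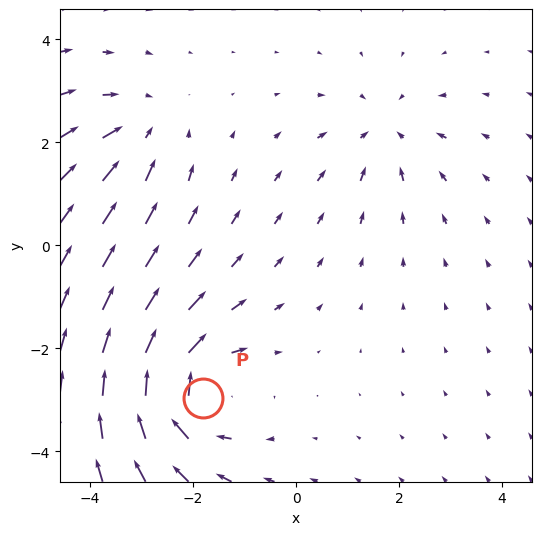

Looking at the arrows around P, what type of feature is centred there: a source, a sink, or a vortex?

vortex

At P (-1.8, -3.0) the arrows circulate clockwise. Divergence ≈0, curl about -5 — near-zero divergence with nonzero curl is a vortex.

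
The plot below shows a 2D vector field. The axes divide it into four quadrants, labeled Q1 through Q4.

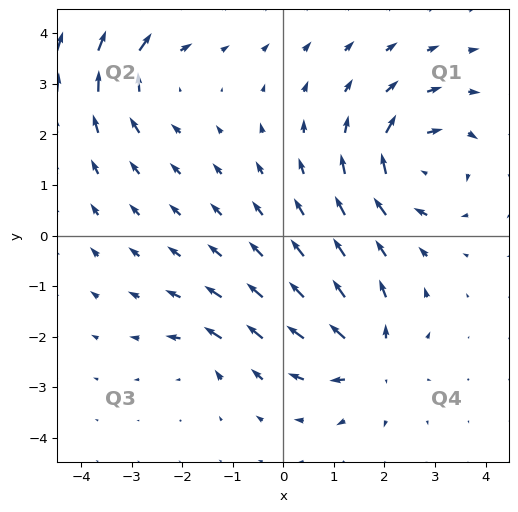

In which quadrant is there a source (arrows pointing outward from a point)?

Q4

The source sits at approximately (1.7, -2.4), which lies in quadrant Q4. The divergence there is about +6, positive as expected for a source.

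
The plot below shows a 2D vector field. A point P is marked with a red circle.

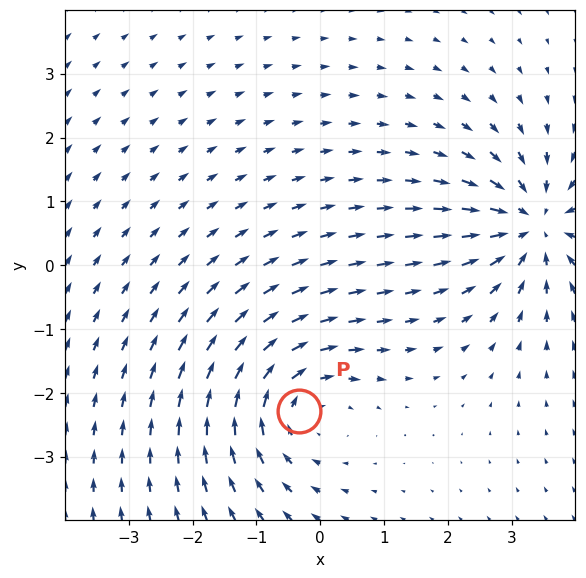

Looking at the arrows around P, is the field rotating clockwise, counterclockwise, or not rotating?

Near P at (-0.3, -2.3) the arrows circulate clockwise. The curl (z-component) there is about -4; negative curl means clockwise rotation.

clockwise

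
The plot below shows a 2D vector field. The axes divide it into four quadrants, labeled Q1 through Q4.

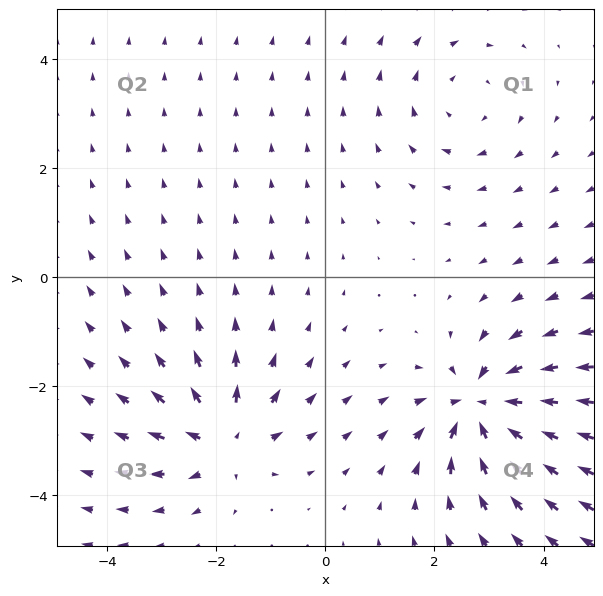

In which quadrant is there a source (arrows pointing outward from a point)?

Q3

The source sits at approximately (-1.9, -3.0), which lies in quadrant Q3. The divergence there is about +5, positive as expected for a source.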